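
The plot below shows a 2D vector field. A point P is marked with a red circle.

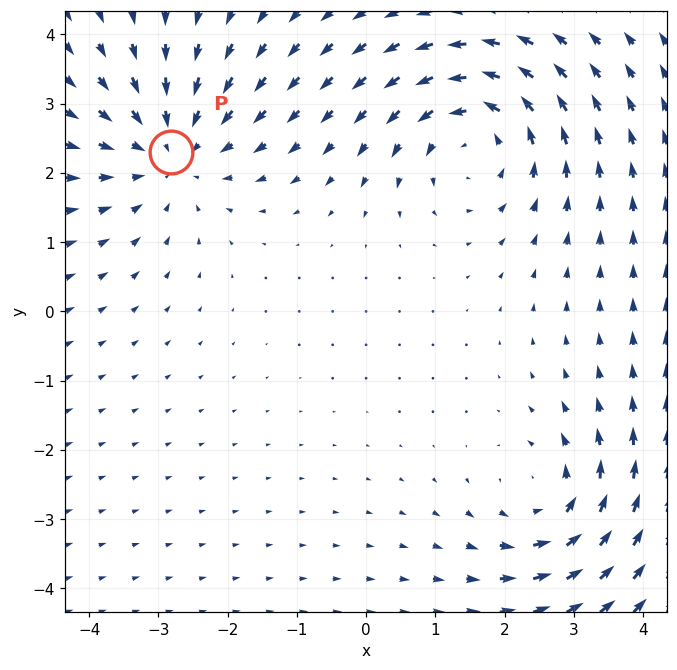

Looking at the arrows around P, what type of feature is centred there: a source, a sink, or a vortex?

At P (-2.8, 2.3) the arrows converge inward. Divergence about -4, curl ≈0 — negative divergence with near-zero curl is a sink.

sink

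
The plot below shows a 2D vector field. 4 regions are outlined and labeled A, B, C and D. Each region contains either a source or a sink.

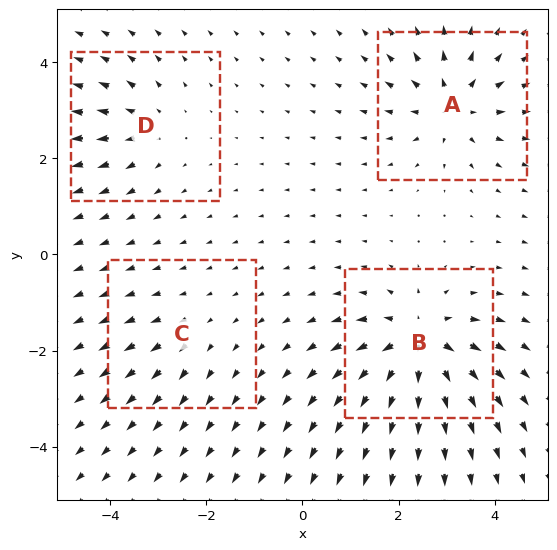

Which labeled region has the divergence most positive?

Divergence at each region's feature centre — A: about +6, B: about +8, C: about +2, D: about +4. Region B is most positive.

B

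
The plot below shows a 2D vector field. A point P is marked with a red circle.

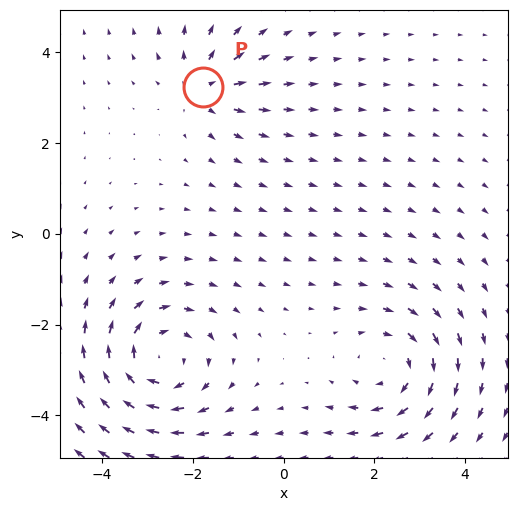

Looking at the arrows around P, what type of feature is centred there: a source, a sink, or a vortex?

At P (-1.8, 3.2) the arrows spread outward. Divergence about +3, curl ≈0 — positive divergence with near-zero curl is a source.

source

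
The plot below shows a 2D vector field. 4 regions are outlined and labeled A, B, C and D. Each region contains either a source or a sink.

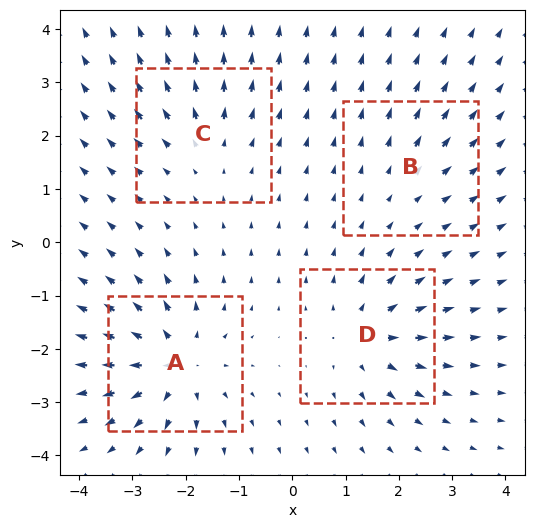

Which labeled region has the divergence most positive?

A

Divergence at each region's feature centre — A: about +7, B: about +2, C: about +4, D: about +6. Region A is most positive.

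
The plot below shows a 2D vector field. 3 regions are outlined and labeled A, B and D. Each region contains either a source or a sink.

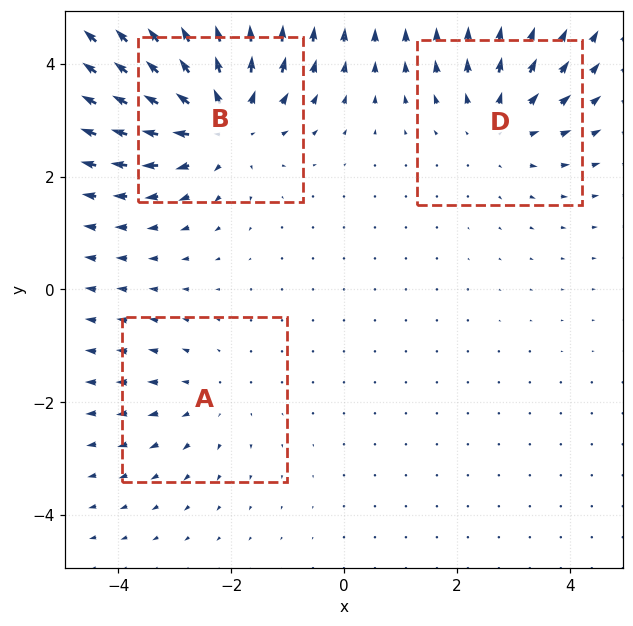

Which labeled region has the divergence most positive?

Divergence at each region's feature centre — A: about +2, B: about +5, D: about +3. Region B is most positive.

B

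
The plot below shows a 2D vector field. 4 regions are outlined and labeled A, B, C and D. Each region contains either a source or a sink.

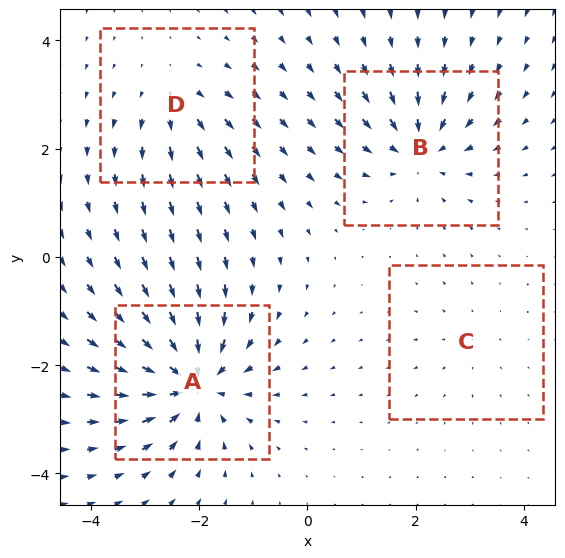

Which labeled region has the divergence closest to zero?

Divergence at each region's feature centre — A: about -8, B: about -5, C: about +2, D: about +3. Region C is closest to zero.

C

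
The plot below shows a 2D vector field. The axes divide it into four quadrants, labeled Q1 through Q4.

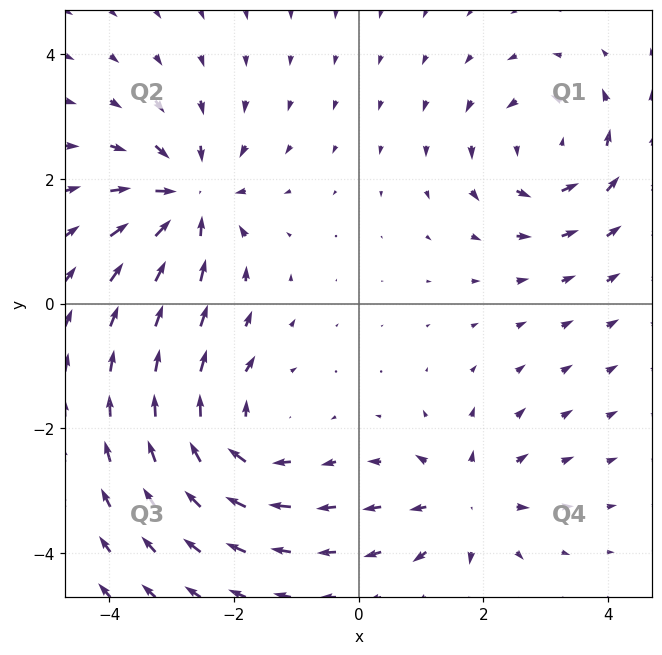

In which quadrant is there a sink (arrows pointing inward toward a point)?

The sink sits at approximately (-2.7, 1.7), which lies in quadrant Q2. The divergence there is about -5, negative as expected for a sink.

Q2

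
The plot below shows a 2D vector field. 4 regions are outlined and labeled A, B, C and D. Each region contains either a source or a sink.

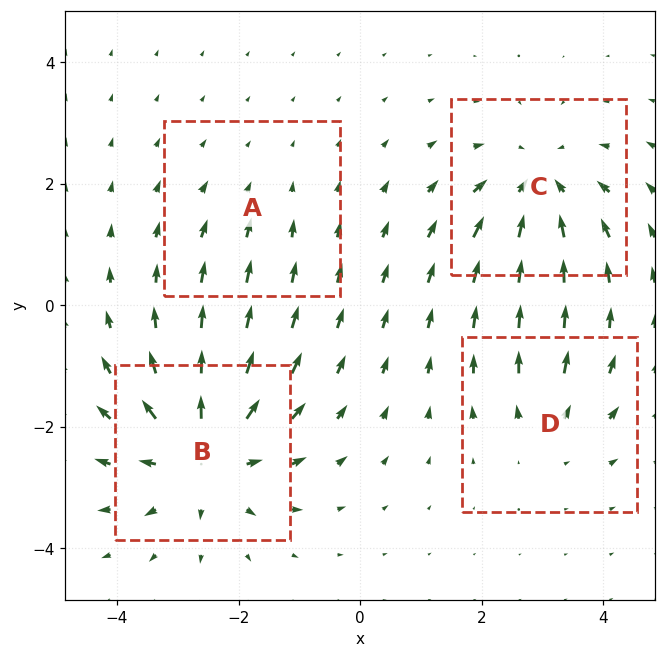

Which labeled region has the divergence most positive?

B

Divergence at each region's feature centre — A: about -2, B: about +6, C: about -5, D: about +3. Region B is most positive.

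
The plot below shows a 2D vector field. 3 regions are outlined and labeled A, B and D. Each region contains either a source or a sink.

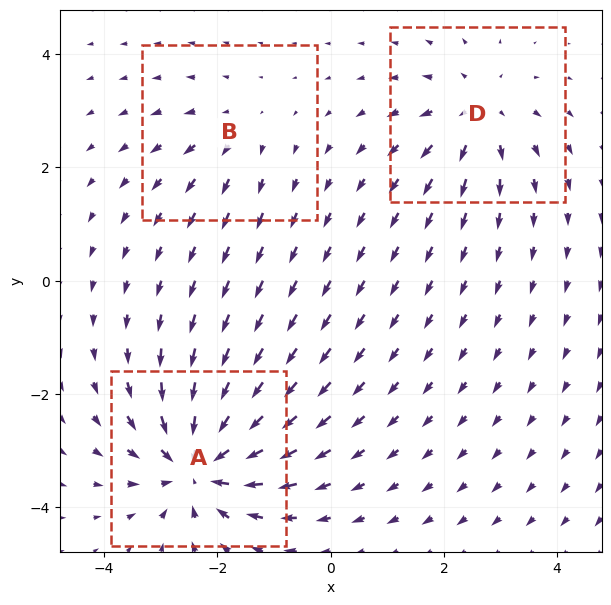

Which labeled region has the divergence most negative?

Divergence at each region's feature centre — A: about -5, B: about +2, D: about +3. Region A is most negative.

A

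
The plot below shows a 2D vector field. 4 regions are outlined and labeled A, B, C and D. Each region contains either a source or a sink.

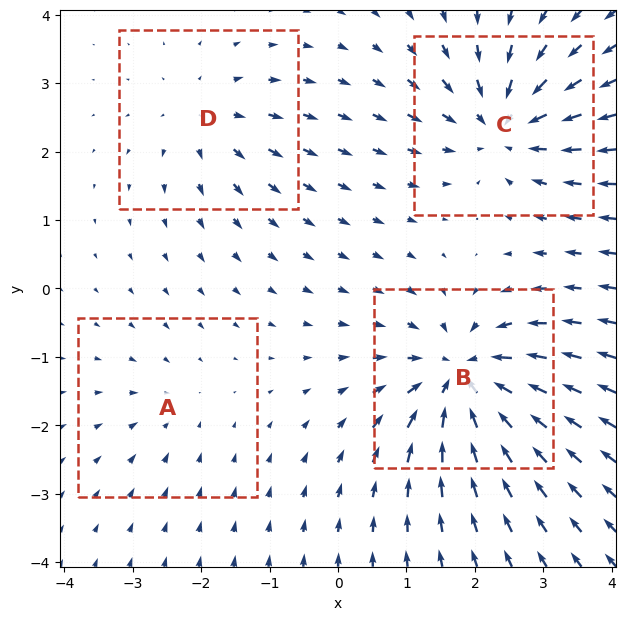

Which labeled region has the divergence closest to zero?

A

Divergence at each region's feature centre — A: about -2, B: about -7, C: about -6, D: about +4. Region A is closest to zero.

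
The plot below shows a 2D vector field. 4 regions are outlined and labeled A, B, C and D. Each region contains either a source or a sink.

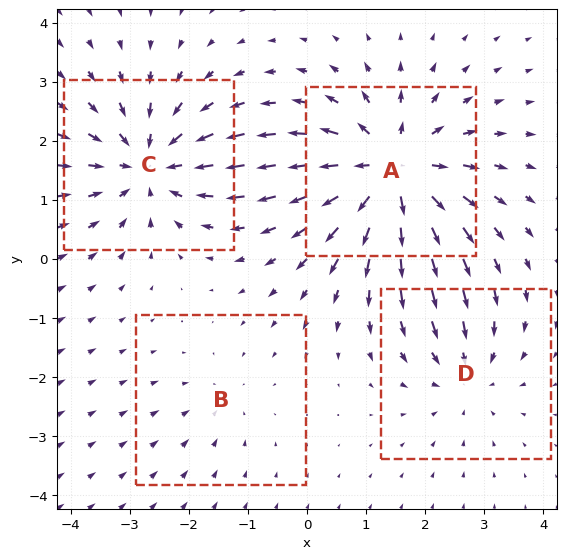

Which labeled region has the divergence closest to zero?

B

Divergence at each region's feature centre — A: about +7, B: about -2, C: about -5, D: about -3. Region B is closest to zero.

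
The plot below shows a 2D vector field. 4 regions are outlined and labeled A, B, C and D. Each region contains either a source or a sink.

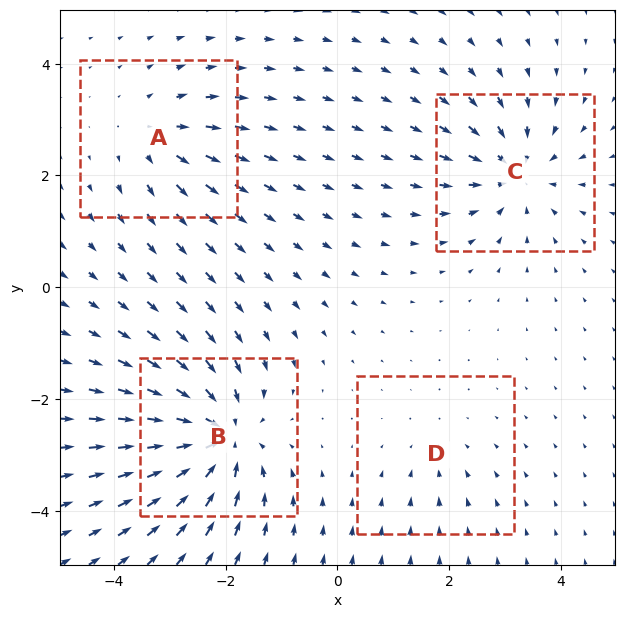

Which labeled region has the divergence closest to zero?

D

Divergence at each region's feature centre — A: about +4, B: about -7, C: about -5, D: about -2. Region D is closest to zero.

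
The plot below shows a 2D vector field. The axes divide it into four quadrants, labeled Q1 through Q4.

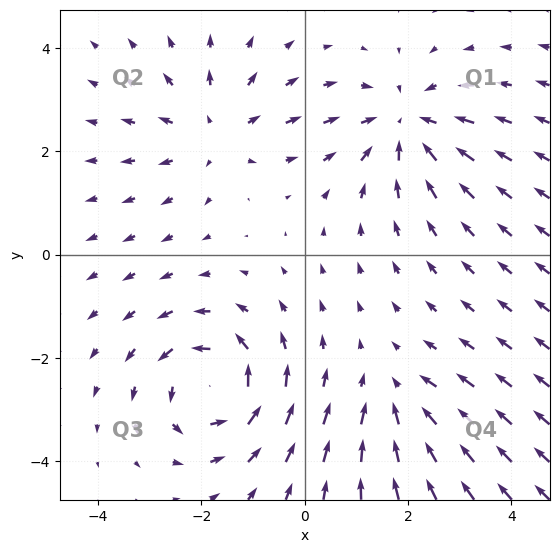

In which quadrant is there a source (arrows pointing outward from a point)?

The source sits at approximately (-1.7, 2.4), which lies in quadrant Q2. The divergence there is about +3, positive as expected for a source.

Q2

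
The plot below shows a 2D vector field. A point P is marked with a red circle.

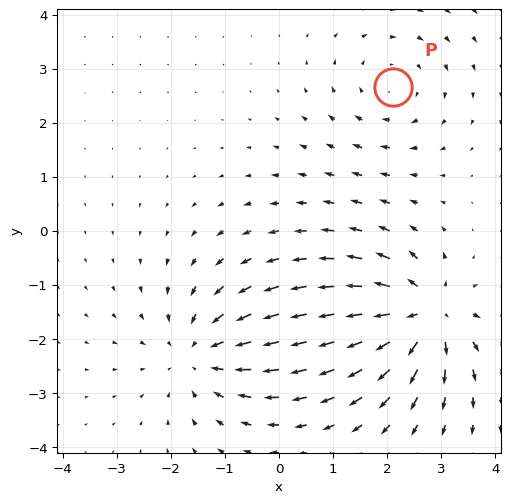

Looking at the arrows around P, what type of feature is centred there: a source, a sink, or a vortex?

vortex

At P (2.1, 2.7) the arrows circulate clockwise. Divergence ≈0, curl about -3 — near-zero divergence with nonzero curl is a vortex.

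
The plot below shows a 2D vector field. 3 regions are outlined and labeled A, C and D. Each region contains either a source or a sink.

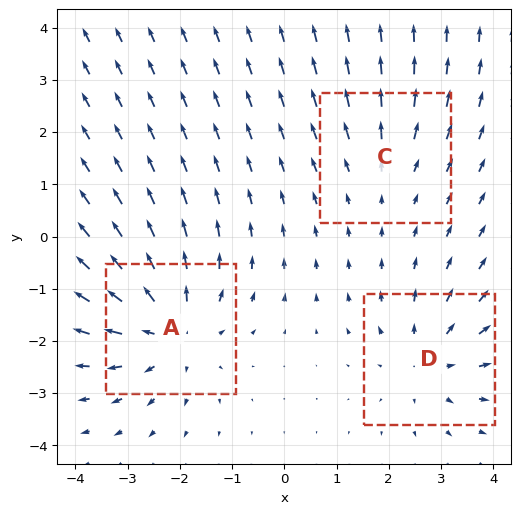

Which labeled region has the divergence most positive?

A

Divergence at each region's feature centre — A: about +4, C: about +2, D: about +3. Region A is most positive.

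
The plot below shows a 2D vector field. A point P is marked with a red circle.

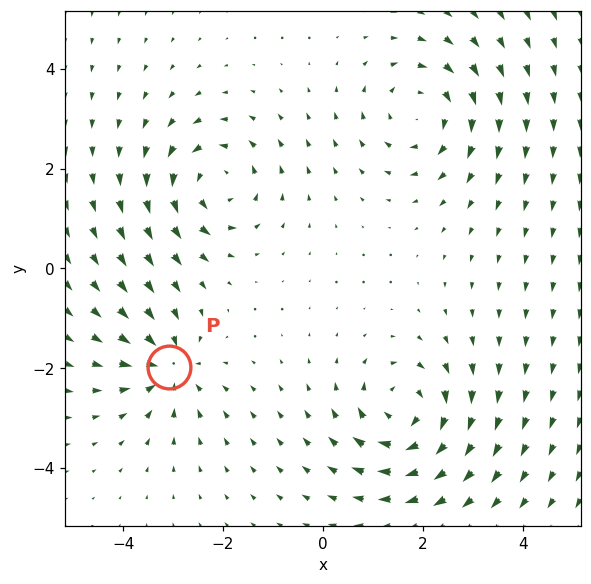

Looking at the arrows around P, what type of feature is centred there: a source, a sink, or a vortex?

sink

At P (-3.1, -2.0) the arrows converge inward. Divergence about -5, curl ≈0 — negative divergence with near-zero curl is a sink.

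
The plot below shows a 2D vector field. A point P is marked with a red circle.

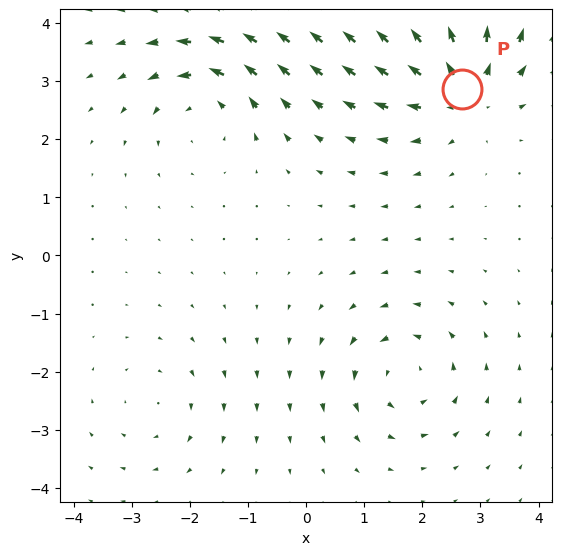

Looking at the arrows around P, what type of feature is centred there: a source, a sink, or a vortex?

At P (2.7, 2.9) the arrows spread outward. Divergence about +6, curl ≈0 — positive divergence with near-zero curl is a source.

source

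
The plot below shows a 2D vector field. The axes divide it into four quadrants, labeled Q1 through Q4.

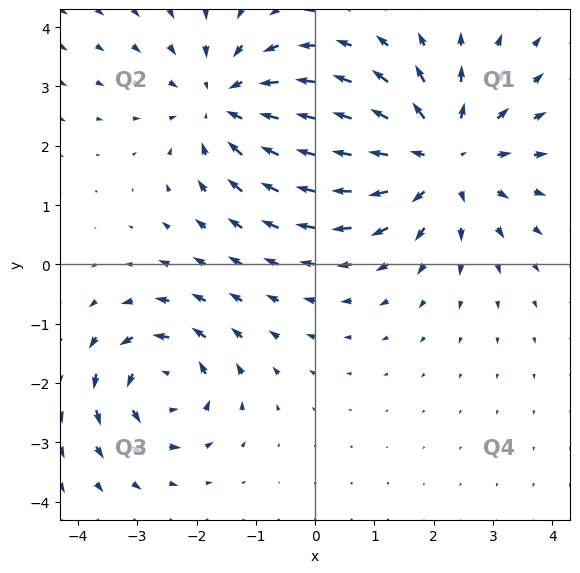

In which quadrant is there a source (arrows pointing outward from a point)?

Q1

The source sits at approximately (2.1, 1.8), which lies in quadrant Q1. The divergence there is about +3, positive as expected for a source.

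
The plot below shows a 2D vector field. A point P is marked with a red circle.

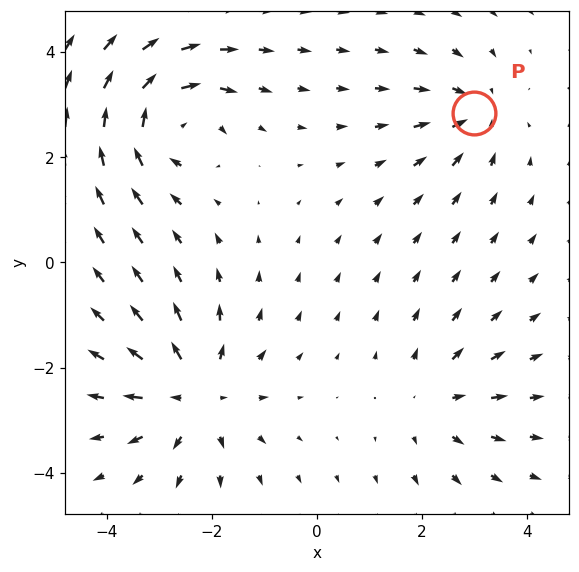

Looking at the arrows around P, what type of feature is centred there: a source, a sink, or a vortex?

At P (3.0, 2.8) the arrows converge inward. Divergence about -4, curl ≈0 — negative divergence with near-zero curl is a sink.

sink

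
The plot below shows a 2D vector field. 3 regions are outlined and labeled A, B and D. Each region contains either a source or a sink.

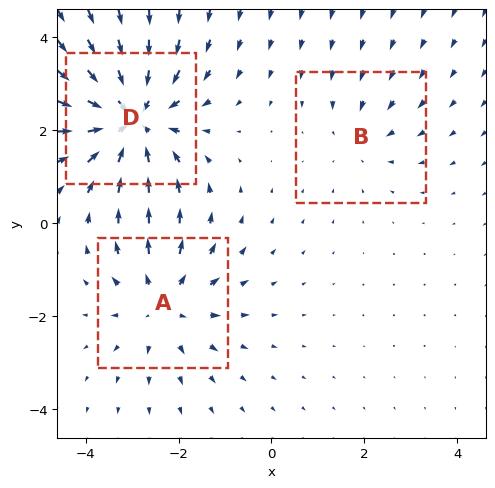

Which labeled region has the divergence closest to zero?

Divergence at each region's feature centre — A: about +3, B: about -2, D: about -4. Region B is closest to zero.

B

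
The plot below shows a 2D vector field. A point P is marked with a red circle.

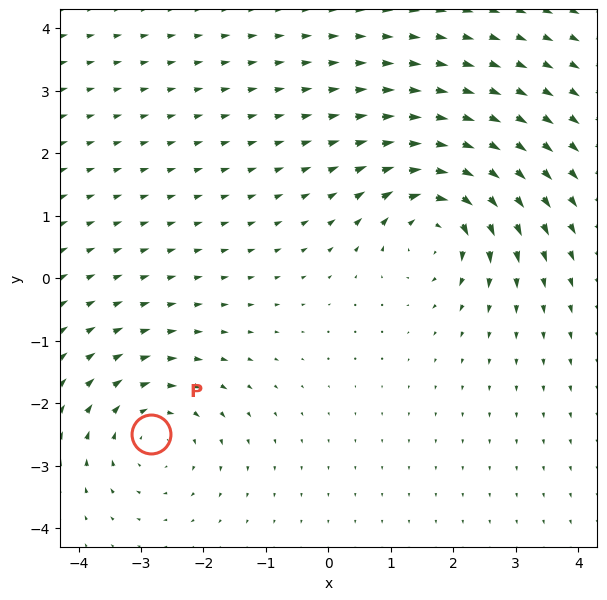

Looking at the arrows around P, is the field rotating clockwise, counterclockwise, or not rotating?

Near P at (-2.8, -2.5) the arrows circulate clockwise. The curl (z-component) there is about -3; negative curl means clockwise rotation.

clockwise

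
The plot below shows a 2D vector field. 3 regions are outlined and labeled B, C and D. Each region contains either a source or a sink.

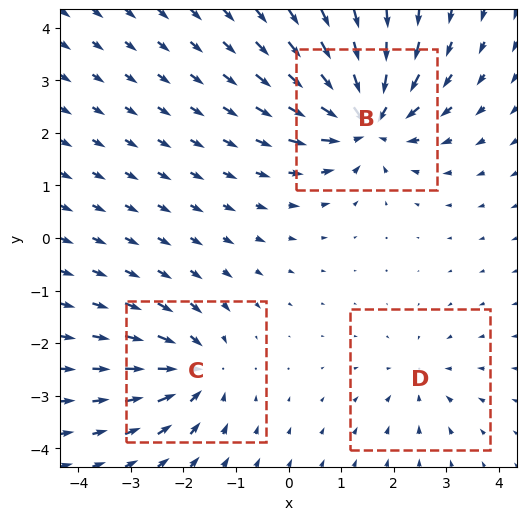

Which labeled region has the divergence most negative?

B

Divergence at each region's feature centre — B: about -6, C: about -4, D: about -2. Region B is most negative.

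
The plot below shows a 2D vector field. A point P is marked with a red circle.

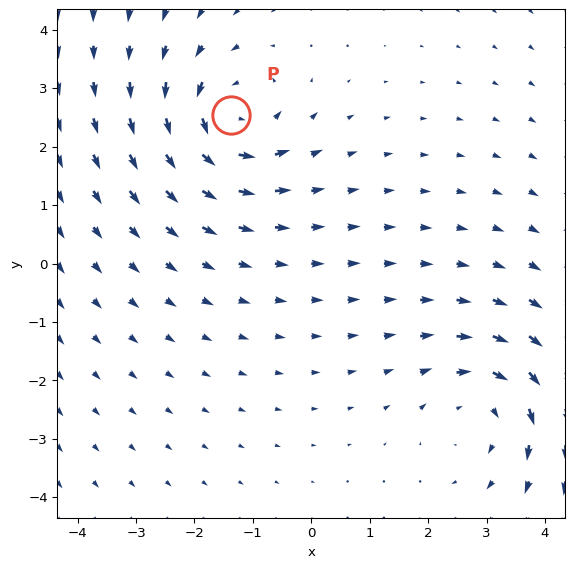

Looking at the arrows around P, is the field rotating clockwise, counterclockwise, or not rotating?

counterclockwise

Near P at (-1.4, 2.5) the arrows circulate counterclockwise. The curl (z-component) there is about +5; positive curl means counterclockwise rotation.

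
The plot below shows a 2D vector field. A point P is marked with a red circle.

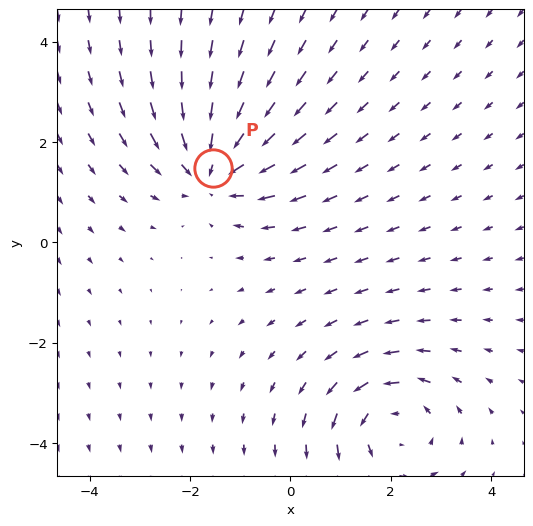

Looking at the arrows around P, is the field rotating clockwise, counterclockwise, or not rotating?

not rotating

Near P at (-1.5, 1.5) the arrows show no circulation. The curl there is ≈0.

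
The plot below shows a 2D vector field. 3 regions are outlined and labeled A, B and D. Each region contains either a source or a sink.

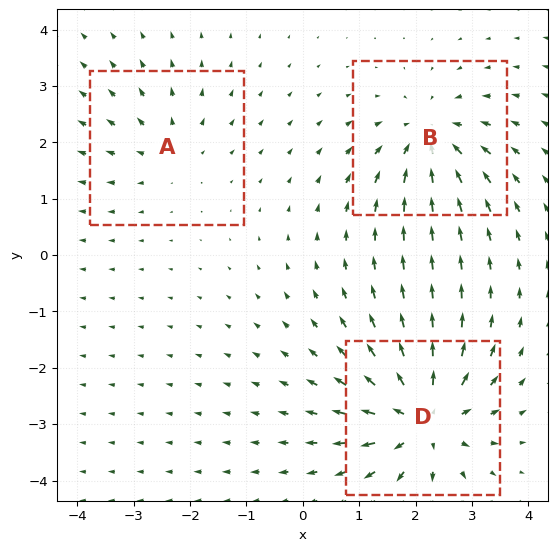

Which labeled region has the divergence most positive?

D

Divergence at each region's feature centre — A: about +2, B: about -4, D: about +5. Region D is most positive.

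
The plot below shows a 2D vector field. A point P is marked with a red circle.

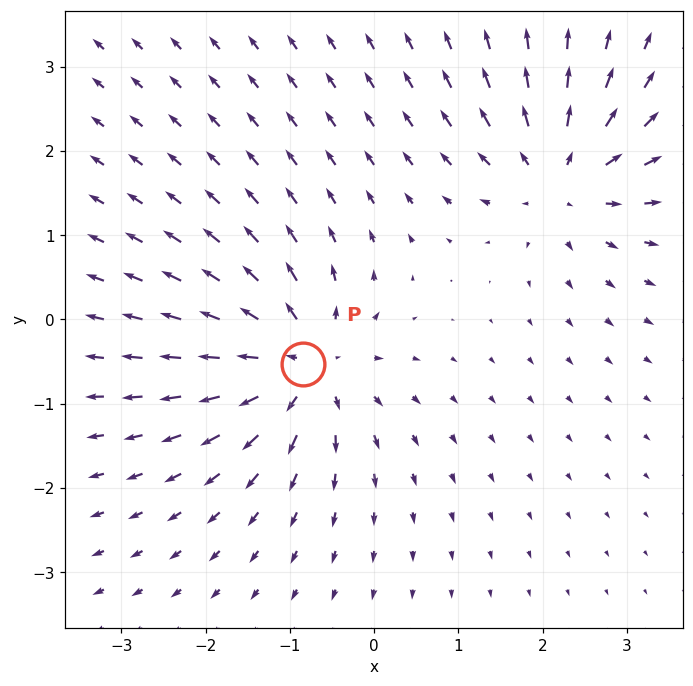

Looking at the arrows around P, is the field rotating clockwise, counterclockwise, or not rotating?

Near P at (-0.9, -0.5) the arrows show no circulation. The curl there is ≈0.

not rotating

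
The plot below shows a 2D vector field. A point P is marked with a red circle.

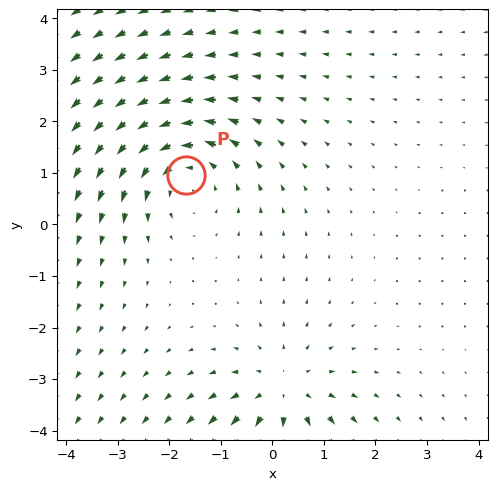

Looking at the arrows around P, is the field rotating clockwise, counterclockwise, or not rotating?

Near P at (-1.7, 1.0) the arrows circulate counterclockwise. The curl (z-component) there is about +3; positive curl means counterclockwise rotation.

counterclockwise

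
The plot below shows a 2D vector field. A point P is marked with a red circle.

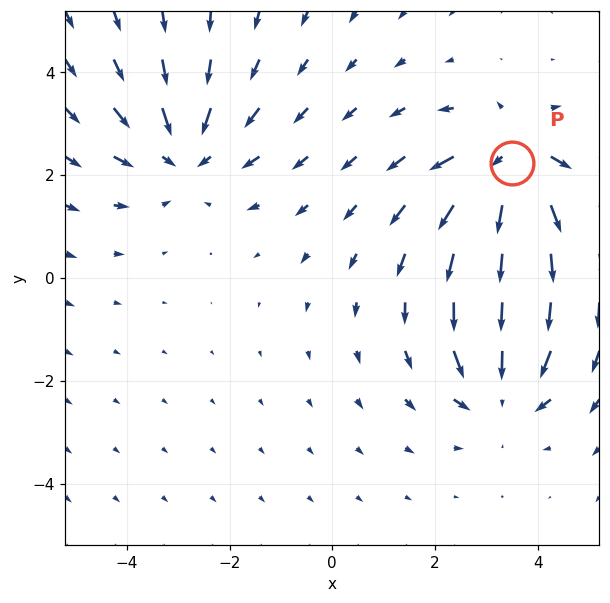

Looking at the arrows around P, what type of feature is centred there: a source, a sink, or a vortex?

source

At P (3.5, 2.2) the arrows spread outward. Divergence about +6, curl ≈0 — positive divergence with near-zero curl is a source.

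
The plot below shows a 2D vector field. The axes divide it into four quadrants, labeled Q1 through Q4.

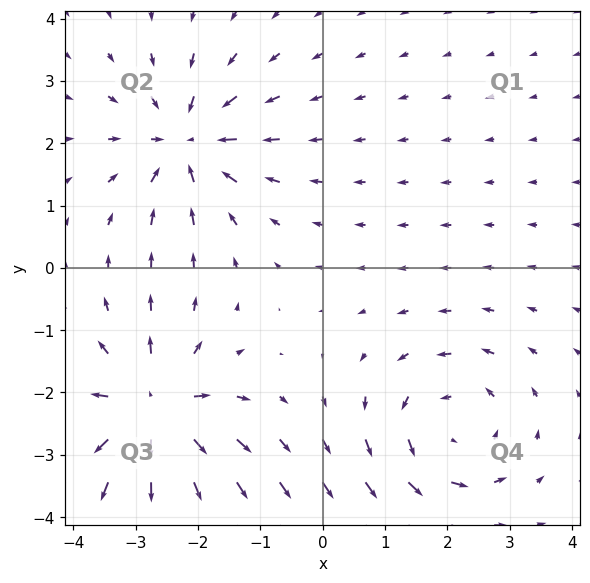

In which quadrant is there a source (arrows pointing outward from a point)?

Q3

The source sits at approximately (-2.7, -2.3), which lies in quadrant Q3. The divergence there is about +6, positive as expected for a source.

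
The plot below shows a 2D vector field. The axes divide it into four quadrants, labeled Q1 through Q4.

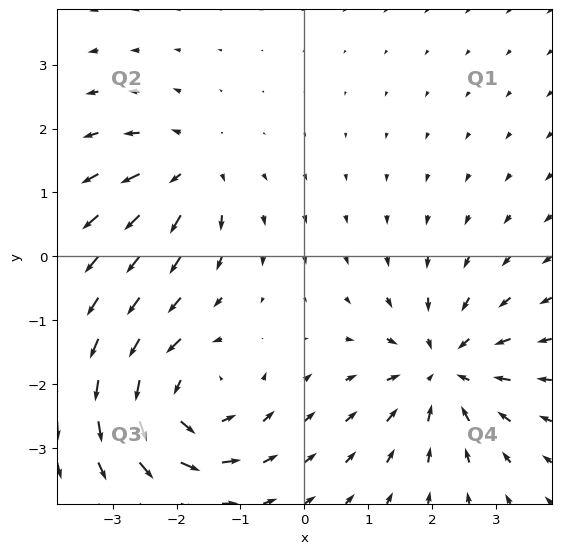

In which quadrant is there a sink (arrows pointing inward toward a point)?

Q4

The sink sits at approximately (2.2, -1.8), which lies in quadrant Q4. The divergence there is about -5, negative as expected for a sink.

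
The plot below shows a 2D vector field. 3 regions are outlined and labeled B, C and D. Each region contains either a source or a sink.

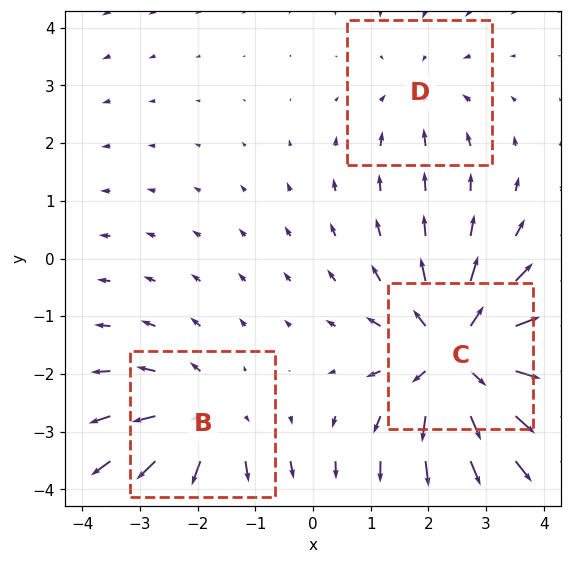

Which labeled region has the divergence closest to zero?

Divergence at each region's feature centre — B: about +3, C: about +5, D: about -2. Region D is closest to zero.

D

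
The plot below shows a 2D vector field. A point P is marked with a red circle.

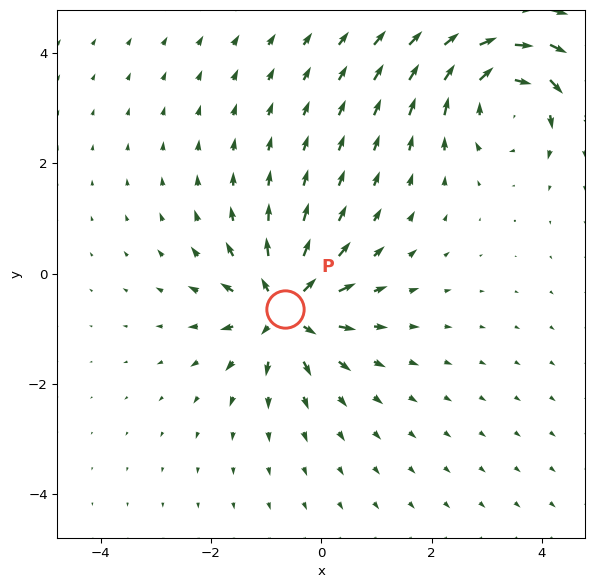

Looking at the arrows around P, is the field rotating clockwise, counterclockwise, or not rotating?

Near P at (-0.7, -0.6) the arrows show no circulation. The curl there is ≈0.

not rotating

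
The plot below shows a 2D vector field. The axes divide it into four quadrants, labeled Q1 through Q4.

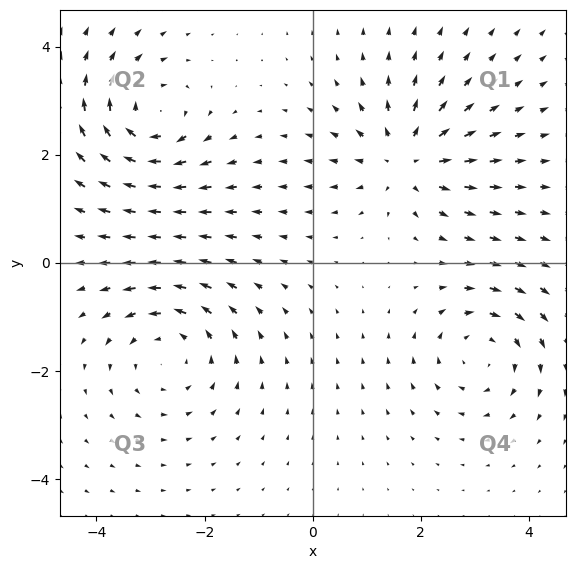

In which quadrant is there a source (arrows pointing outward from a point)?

The source sits at approximately (1.7, 1.9), which lies in quadrant Q1. The divergence there is about +5, positive as expected for a source.

Q1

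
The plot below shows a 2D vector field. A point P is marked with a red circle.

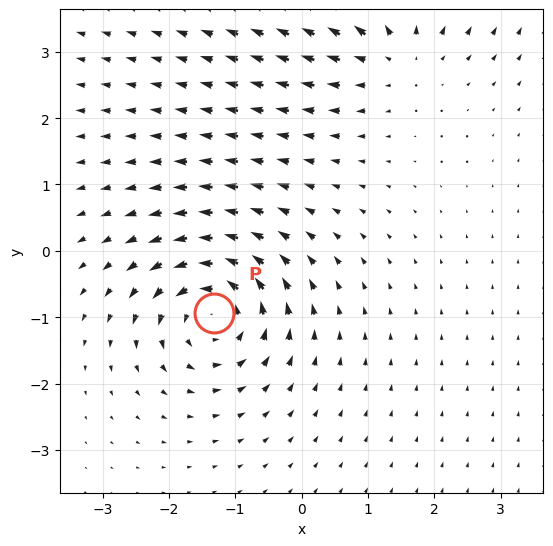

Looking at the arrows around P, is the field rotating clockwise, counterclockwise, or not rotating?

Near P at (-1.3, -0.9) the arrows circulate counterclockwise. The curl (z-component) there is about +5; positive curl means counterclockwise rotation.

counterclockwise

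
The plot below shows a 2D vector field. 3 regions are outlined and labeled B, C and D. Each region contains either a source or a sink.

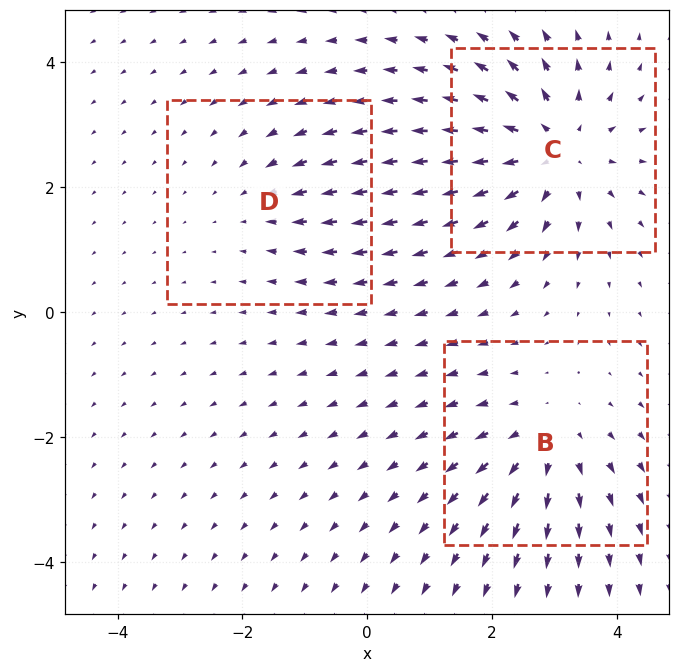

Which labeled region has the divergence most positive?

Divergence at each region's feature centre — B: about +3, C: about +4, D: about -2. Region C is most positive.

C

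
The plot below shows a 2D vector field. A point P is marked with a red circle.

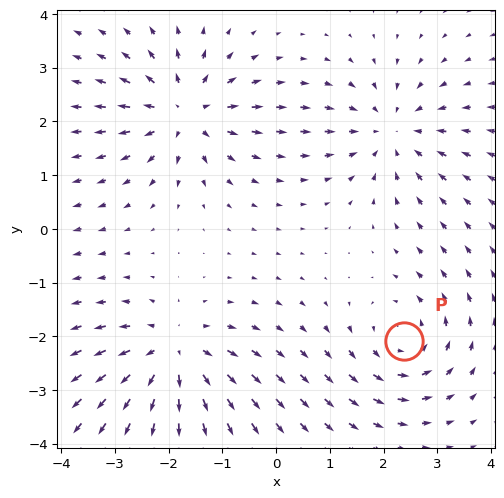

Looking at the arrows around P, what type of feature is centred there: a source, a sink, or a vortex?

At P (2.4, -2.1) the arrows circulate counterclockwise. Divergence ≈0, curl about +5 — near-zero divergence with nonzero curl is a vortex.

vortex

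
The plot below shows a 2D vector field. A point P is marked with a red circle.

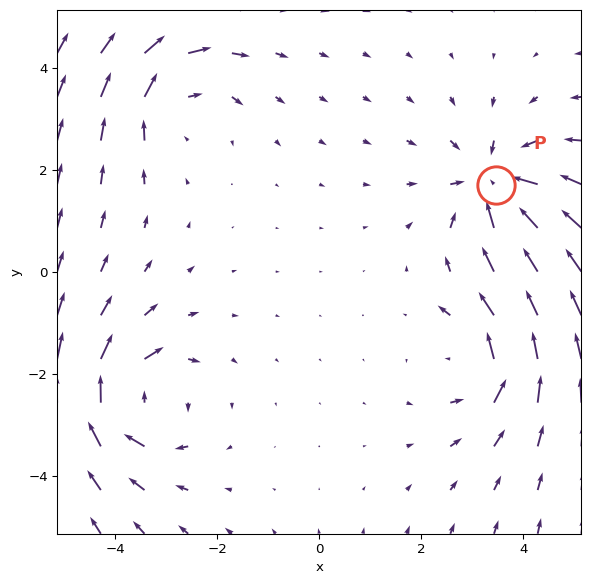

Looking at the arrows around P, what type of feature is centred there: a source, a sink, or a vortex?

At P (3.5, 1.7) the arrows converge inward. Divergence about -4, curl ≈0 — negative divergence with near-zero curl is a sink.

sink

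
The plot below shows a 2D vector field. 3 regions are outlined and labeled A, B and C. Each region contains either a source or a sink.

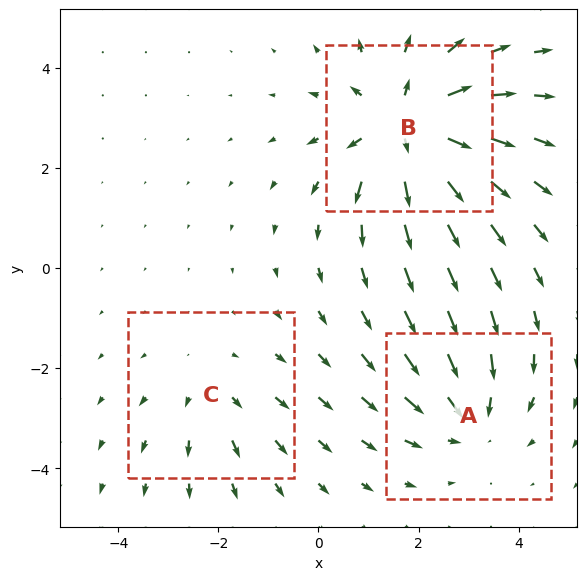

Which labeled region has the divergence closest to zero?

Divergence at each region's feature centre — A: about -3, B: about +5, C: about +2. Region C is closest to zero.

C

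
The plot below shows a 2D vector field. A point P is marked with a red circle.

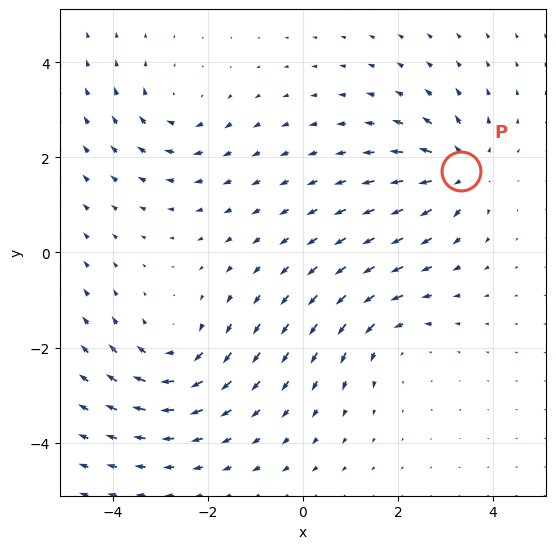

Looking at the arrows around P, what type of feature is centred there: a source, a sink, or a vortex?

source

At P (3.3, 1.7) the arrows spread outward. Divergence about +5, curl ≈0 — positive divergence with near-zero curl is a source.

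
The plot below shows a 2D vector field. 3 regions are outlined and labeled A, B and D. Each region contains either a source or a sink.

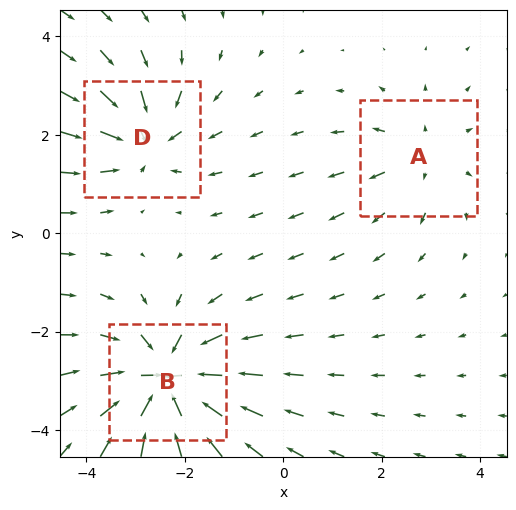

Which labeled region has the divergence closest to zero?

Divergence at each region's feature centre — A: about +2, B: about -5, D: about -3. Region A is closest to zero.

A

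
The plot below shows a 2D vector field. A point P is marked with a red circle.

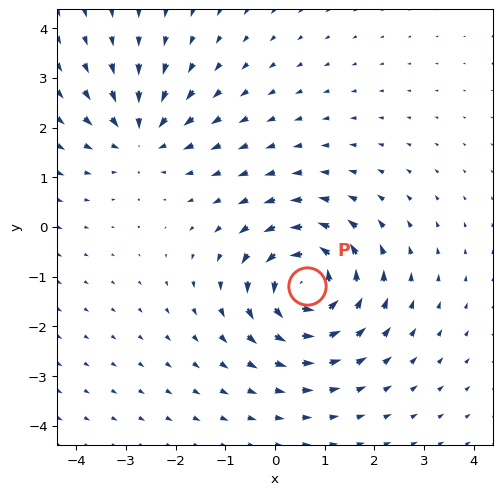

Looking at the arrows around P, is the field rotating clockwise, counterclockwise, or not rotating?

Near P at (0.6, -1.2) the arrows circulate counterclockwise. The curl (z-component) there is about +6; positive curl means counterclockwise rotation.

counterclockwise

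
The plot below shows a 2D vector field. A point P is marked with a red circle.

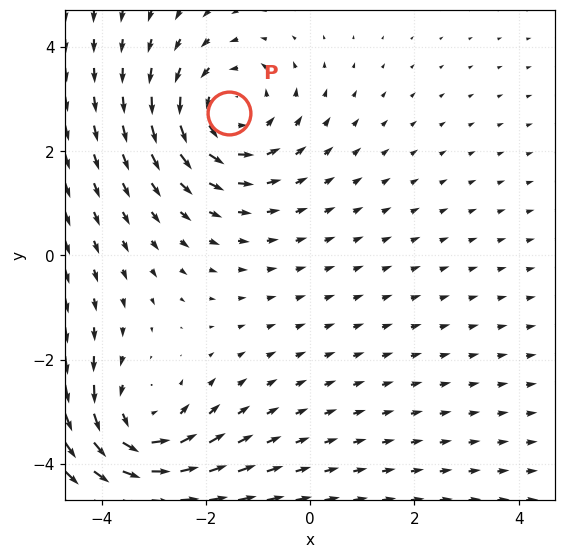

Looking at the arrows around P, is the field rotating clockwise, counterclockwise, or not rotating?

Near P at (-1.6, 2.7) the arrows circulate counterclockwise. The curl (z-component) there is about +2; positive curl means counterclockwise rotation.

counterclockwise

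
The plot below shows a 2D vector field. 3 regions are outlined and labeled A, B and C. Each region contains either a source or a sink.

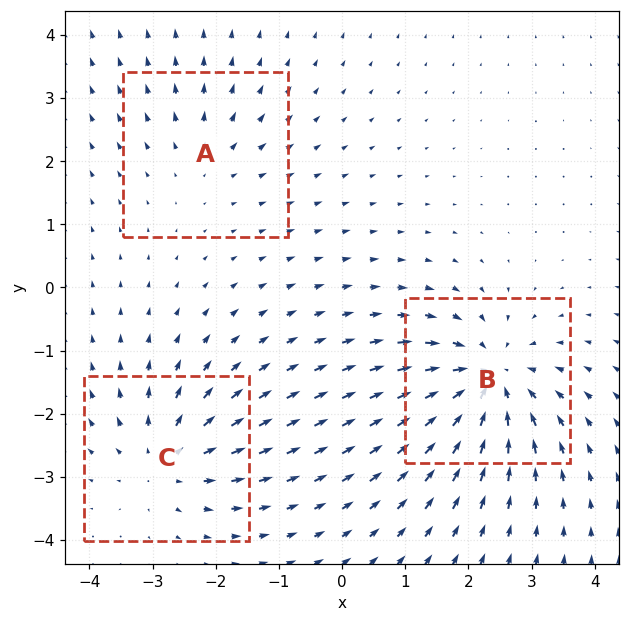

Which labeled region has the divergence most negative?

B

Divergence at each region's feature centre — A: about +2, B: about -5, C: about +4. Region B is most negative.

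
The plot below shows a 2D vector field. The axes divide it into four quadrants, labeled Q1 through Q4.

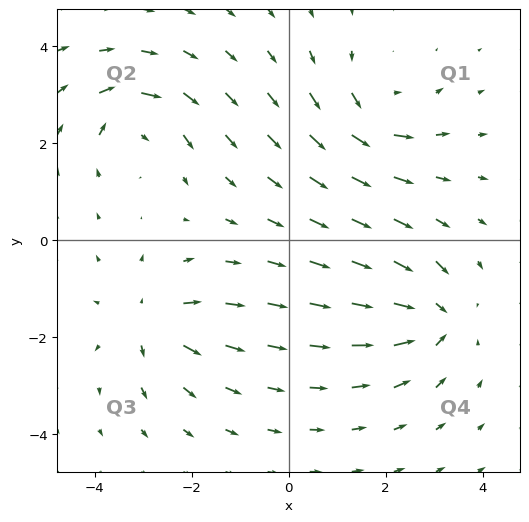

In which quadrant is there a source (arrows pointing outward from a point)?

The source sits at approximately (-2.8, -1.7), which lies in quadrant Q3. The divergence there is about +5, positive as expected for a source.

Q3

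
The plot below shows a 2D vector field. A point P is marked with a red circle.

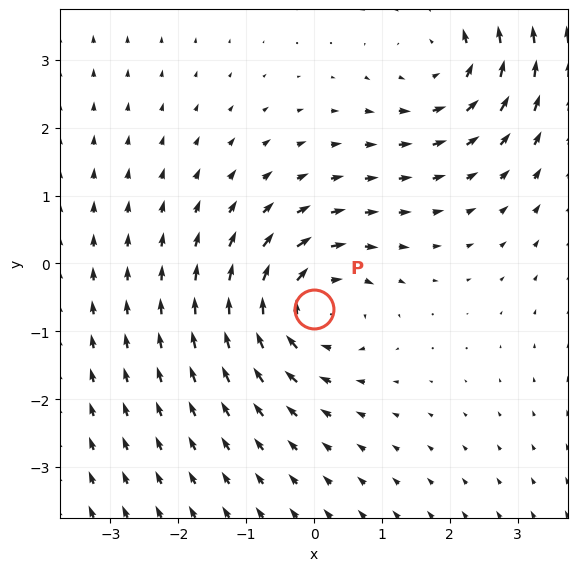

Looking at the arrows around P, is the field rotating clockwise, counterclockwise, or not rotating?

clockwise

Near P at (0.0, -0.7) the arrows circulate clockwise. The curl (z-component) there is about -3; negative curl means clockwise rotation.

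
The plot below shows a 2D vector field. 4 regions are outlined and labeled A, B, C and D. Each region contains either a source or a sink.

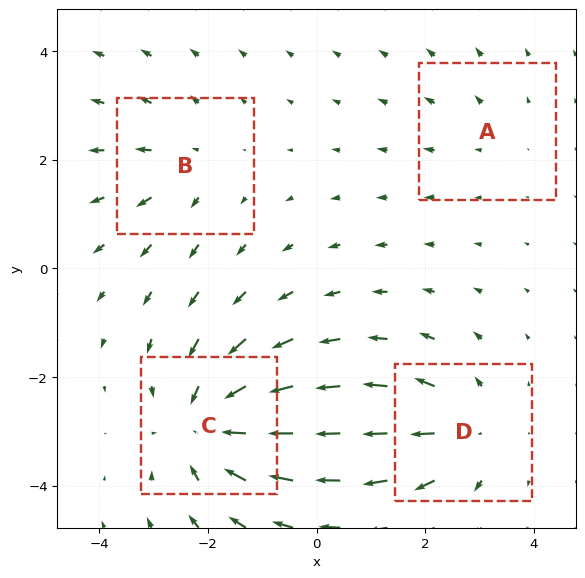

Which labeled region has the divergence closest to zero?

Divergence at each region's feature centre — A: about +2, B: about +3, C: about -6, D: about +4. Region A is closest to zero.

A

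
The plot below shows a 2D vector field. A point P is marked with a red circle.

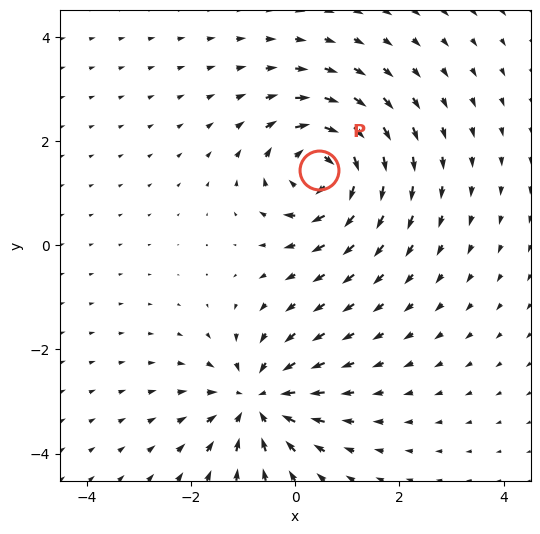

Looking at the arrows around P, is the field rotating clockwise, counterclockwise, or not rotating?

clockwise

Near P at (0.5, 1.4) the arrows circulate clockwise. The curl (z-component) there is about -6; negative curl means clockwise rotation.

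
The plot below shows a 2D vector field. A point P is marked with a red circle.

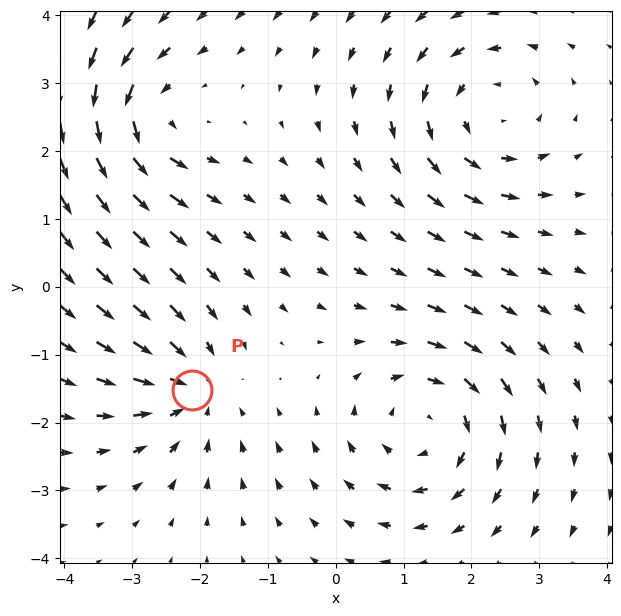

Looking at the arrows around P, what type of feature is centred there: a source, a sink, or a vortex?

At P (-2.1, -1.5) the arrows converge inward. Divergence about -4, curl ≈0 — negative divergence with near-zero curl is a sink.

sink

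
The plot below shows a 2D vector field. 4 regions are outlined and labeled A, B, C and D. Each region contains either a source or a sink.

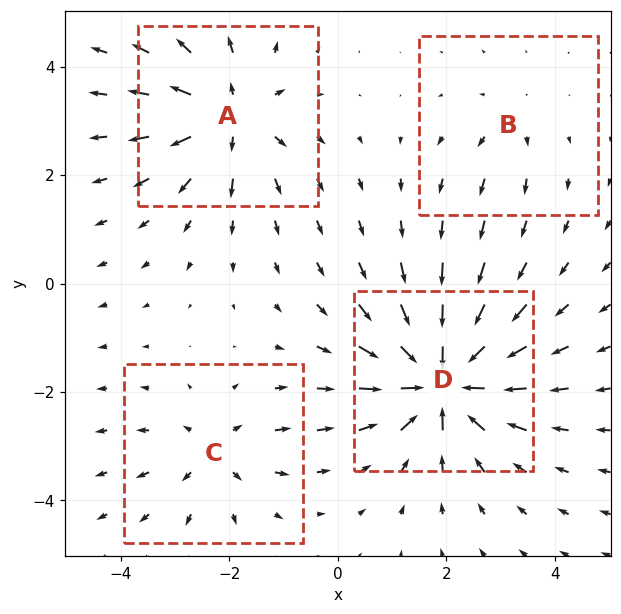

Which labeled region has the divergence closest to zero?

Divergence at each region's feature centre — A: about +6, B: about +2, C: about +4, D: about -9. Region B is closest to zero.

B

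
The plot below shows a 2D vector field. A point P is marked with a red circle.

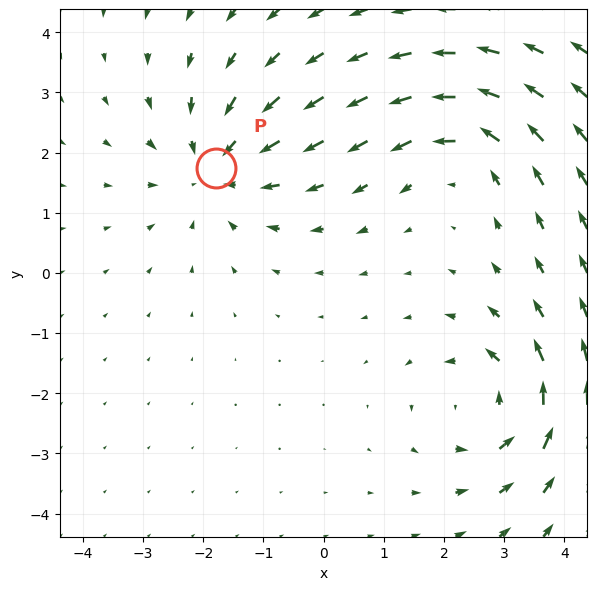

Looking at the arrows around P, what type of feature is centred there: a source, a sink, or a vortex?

sink

At P (-1.8, 1.7) the arrows converge inward. Divergence about -4, curl ≈0 — negative divergence with near-zero curl is a sink.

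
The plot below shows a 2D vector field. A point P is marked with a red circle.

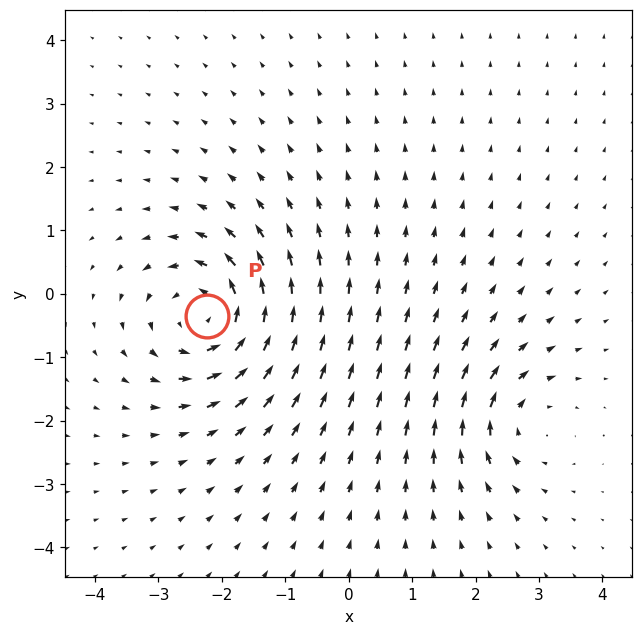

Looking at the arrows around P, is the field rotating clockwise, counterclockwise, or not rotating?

counterclockwise

Near P at (-2.2, -0.4) the arrows circulate counterclockwise. The curl (z-component) there is about +6; positive curl means counterclockwise rotation.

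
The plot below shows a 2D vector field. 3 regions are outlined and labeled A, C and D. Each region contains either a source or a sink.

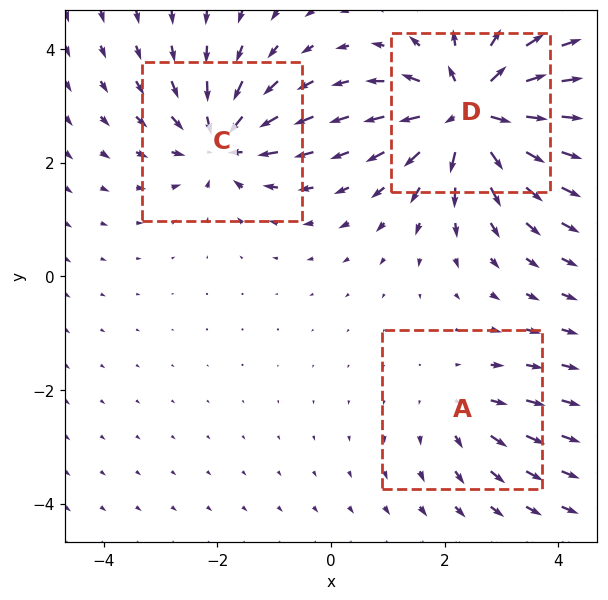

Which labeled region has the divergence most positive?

D

Divergence at each region's feature centre — A: about +2, C: about -4, D: about +6. Region D is most positive.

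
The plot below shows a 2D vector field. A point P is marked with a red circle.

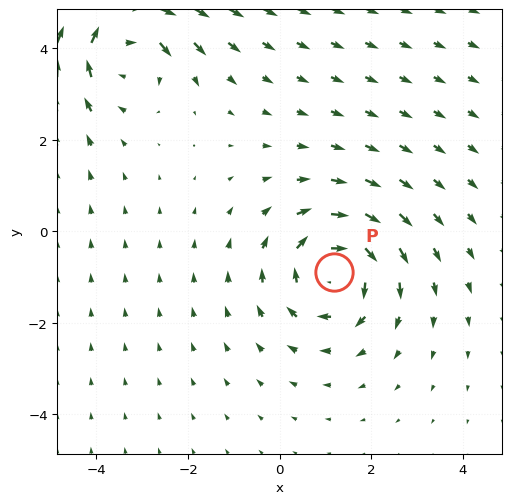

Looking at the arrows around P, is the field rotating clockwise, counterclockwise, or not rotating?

Near P at (1.2, -0.9) the arrows circulate clockwise. The curl (z-component) there is about -3; negative curl means clockwise rotation.

clockwise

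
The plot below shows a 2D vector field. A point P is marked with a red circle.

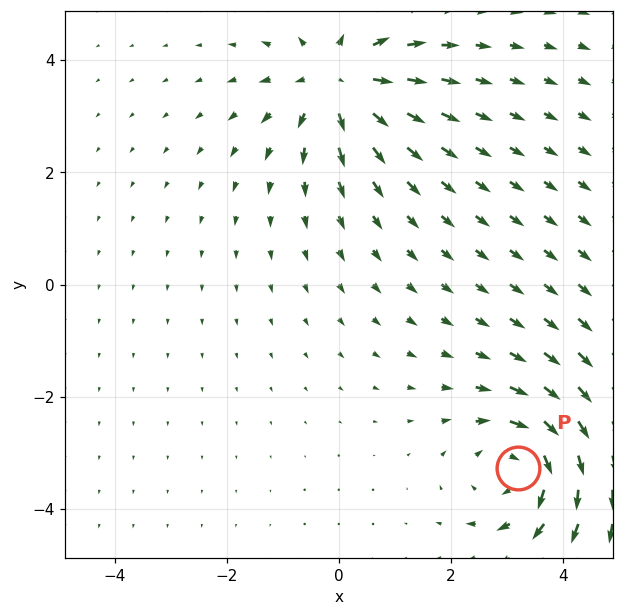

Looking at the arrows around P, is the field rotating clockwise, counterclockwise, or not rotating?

clockwise

Near P at (3.2, -3.3) the arrows circulate clockwise. The curl (z-component) there is about -4; negative curl means clockwise rotation.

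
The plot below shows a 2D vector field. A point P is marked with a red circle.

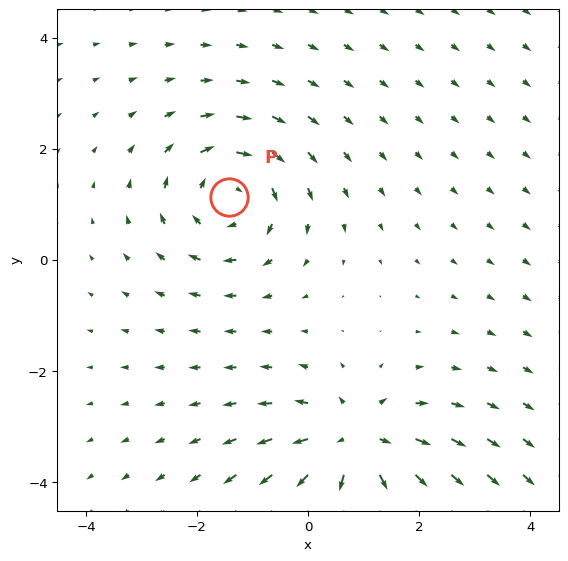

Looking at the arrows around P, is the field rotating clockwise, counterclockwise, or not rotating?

Near P at (-1.4, 1.1) the arrows circulate clockwise. The curl (z-component) there is about -4; negative curl means clockwise rotation.

clockwise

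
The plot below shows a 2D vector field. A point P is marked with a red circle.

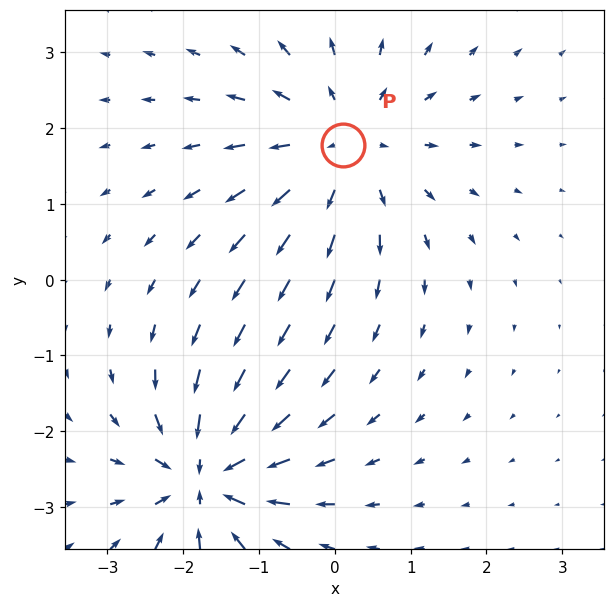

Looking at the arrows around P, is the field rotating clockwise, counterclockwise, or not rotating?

Near P at (0.1, 1.8) the arrows show no circulation. The curl there is ≈0.

not rotating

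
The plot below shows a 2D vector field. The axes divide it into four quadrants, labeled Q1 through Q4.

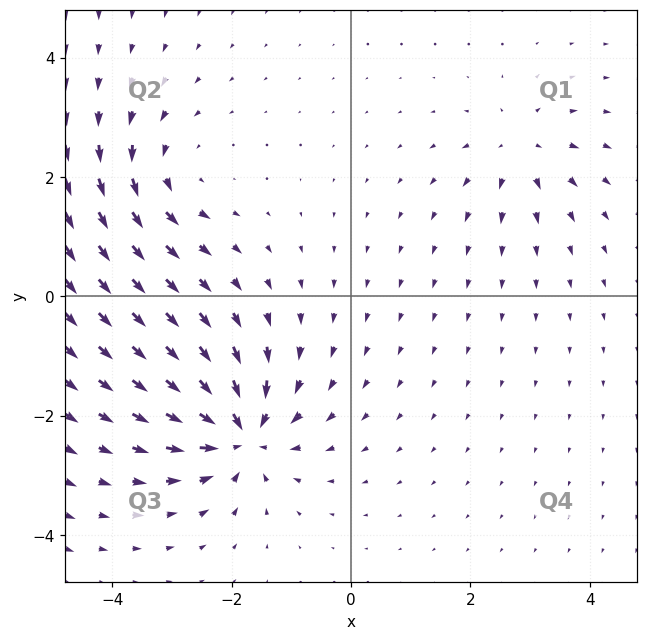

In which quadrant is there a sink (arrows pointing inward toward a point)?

Q3

The sink sits at approximately (-1.8, -2.3), which lies in quadrant Q3. The divergence there is about -7, negative as expected for a sink.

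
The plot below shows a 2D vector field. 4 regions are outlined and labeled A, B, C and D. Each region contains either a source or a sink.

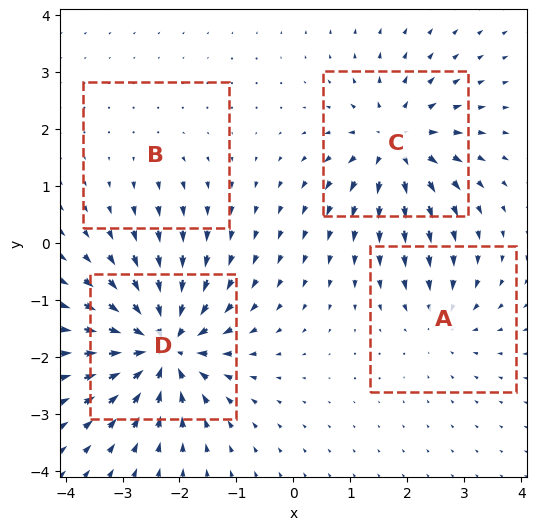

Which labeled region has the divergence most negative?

D

Divergence at each region's feature centre — A: about -4, B: about +2, C: about +7, D: about -9. Region D is most negative.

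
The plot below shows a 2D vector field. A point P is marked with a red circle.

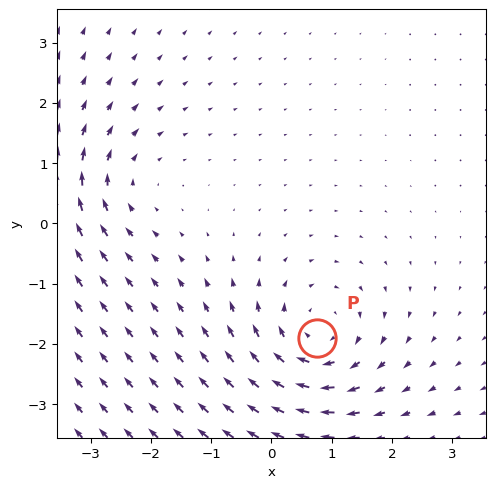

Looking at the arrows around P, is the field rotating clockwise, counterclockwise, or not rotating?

clockwise

Near P at (0.8, -1.9) the arrows circulate clockwise. The curl (z-component) there is about -5; negative curl means clockwise rotation.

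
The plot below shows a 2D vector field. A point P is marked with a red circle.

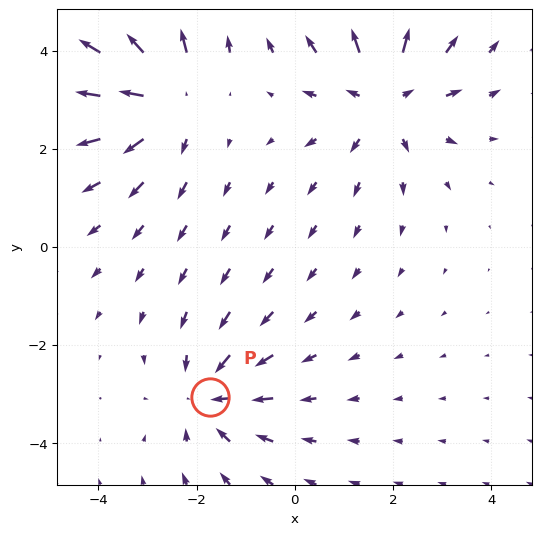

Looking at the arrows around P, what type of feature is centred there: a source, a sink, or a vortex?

sink

At P (-1.7, -3.1) the arrows converge inward. Divergence about -3, curl ≈0 — negative divergence with near-zero curl is a sink.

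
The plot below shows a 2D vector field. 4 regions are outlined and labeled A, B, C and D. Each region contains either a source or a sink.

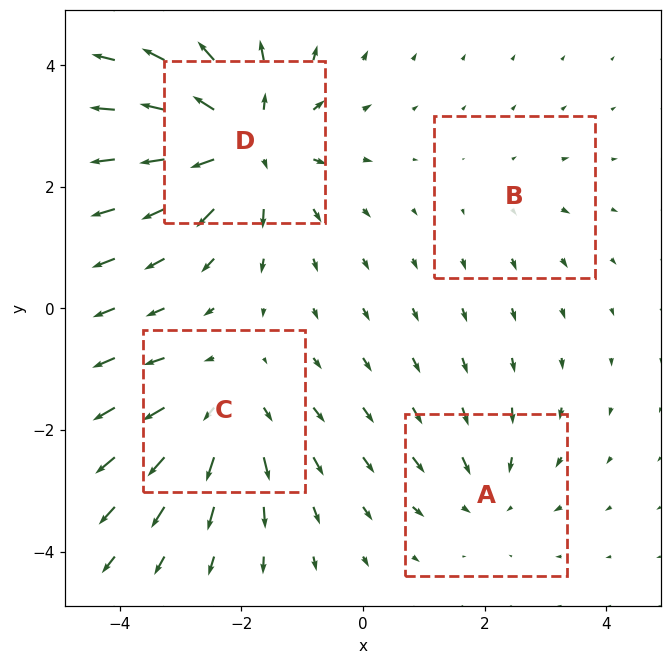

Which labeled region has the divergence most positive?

D

Divergence at each region's feature centre — A: about -3, B: about +2, C: about +4, D: about +7. Region D is most positive.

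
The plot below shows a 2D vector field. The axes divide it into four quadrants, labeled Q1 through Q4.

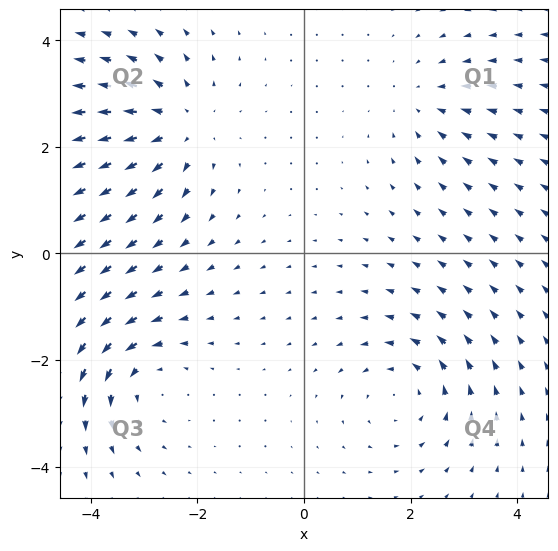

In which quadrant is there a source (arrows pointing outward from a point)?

Q2

The source sits at approximately (-2.3, 2.4), which lies in quadrant Q2. The divergence there is about +4, positive as expected for a source.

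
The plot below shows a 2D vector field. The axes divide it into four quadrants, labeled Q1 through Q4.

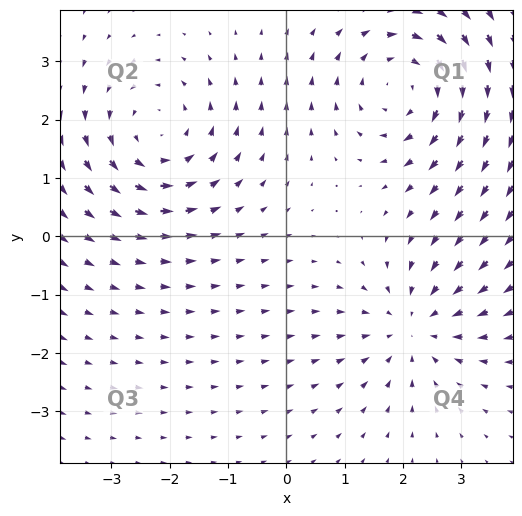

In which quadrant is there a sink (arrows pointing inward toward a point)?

Q4

The sink sits at approximately (2.2, -1.5), which lies in quadrant Q4. The divergence there is about -3, negative as expected for a sink.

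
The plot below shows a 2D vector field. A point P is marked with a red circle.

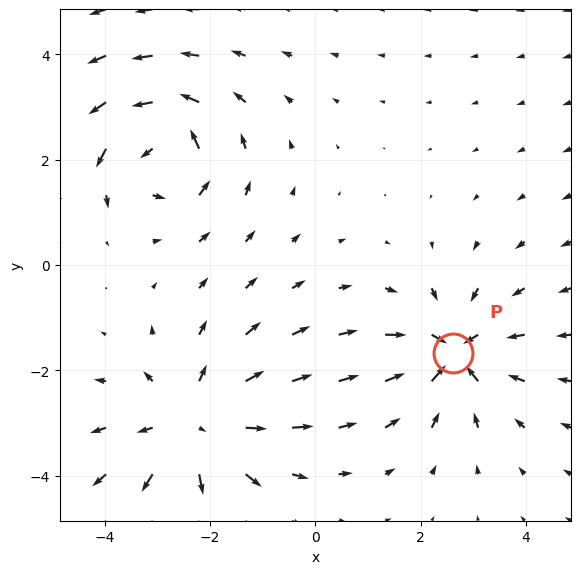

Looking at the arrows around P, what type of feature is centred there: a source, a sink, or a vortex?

At P (2.6, -1.7) the arrows converge inward. Divergence about -5, curl ≈0 — negative divergence with near-zero curl is a sink.

sink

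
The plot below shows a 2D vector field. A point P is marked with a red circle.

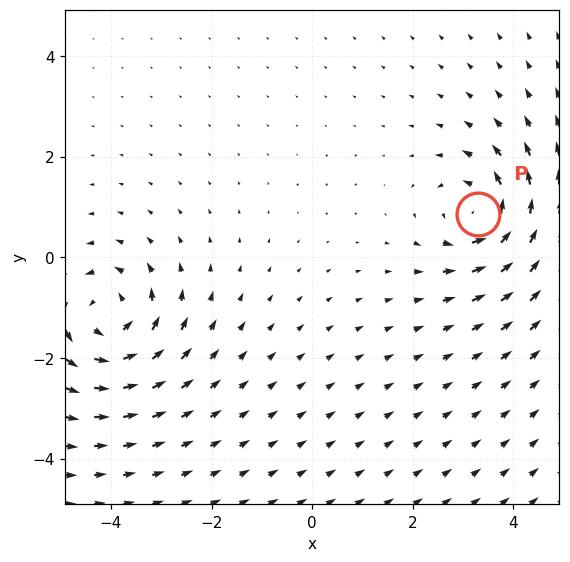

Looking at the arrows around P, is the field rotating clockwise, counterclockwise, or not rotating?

Near P at (3.3, 0.9) the arrows circulate counterclockwise. The curl (z-component) there is about +5; positive curl means counterclockwise rotation.

counterclockwise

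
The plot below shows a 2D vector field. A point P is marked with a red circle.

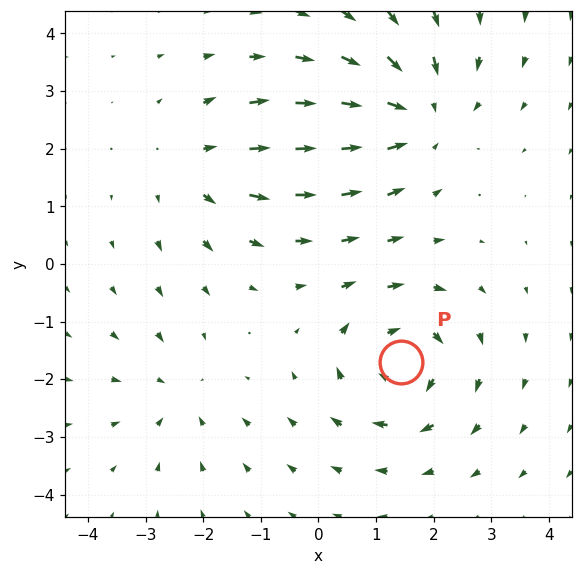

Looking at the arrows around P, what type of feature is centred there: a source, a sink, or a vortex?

At P (1.4, -1.7) the arrows circulate clockwise. Divergence ≈0, curl about -5 — near-zero divergence with nonzero curl is a vortex.

vortex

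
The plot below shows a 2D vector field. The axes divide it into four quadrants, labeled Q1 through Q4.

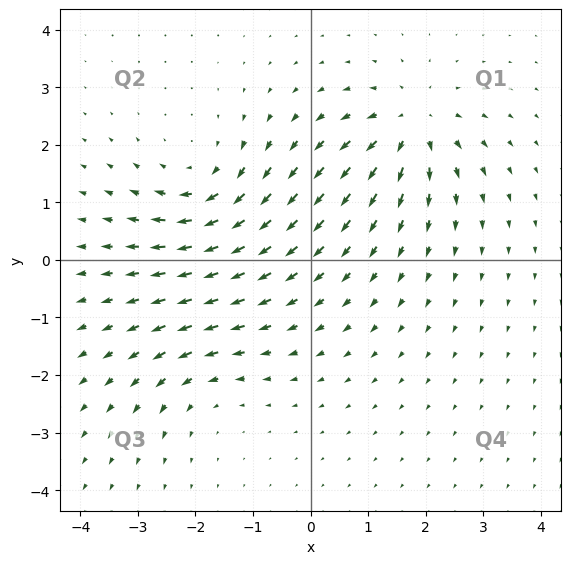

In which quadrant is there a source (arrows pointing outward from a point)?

The source sits at approximately (1.8, 2.3), which lies in quadrant Q1. The divergence there is about +5, positive as expected for a source.

Q1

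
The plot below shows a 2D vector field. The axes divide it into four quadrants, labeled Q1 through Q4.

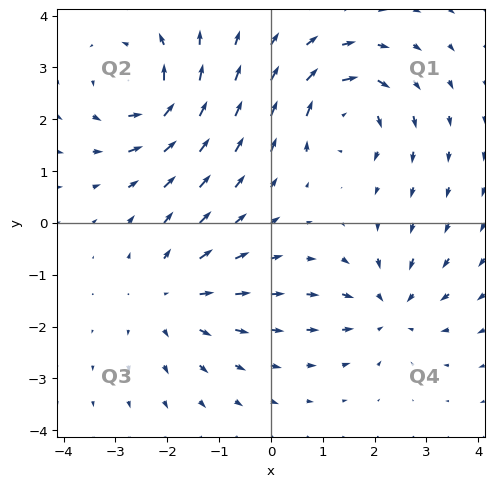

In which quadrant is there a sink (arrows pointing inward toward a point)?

Q4

The sink sits at approximately (2.3, -1.7), which lies in quadrant Q4. The divergence there is about -4, negative as expected for a sink.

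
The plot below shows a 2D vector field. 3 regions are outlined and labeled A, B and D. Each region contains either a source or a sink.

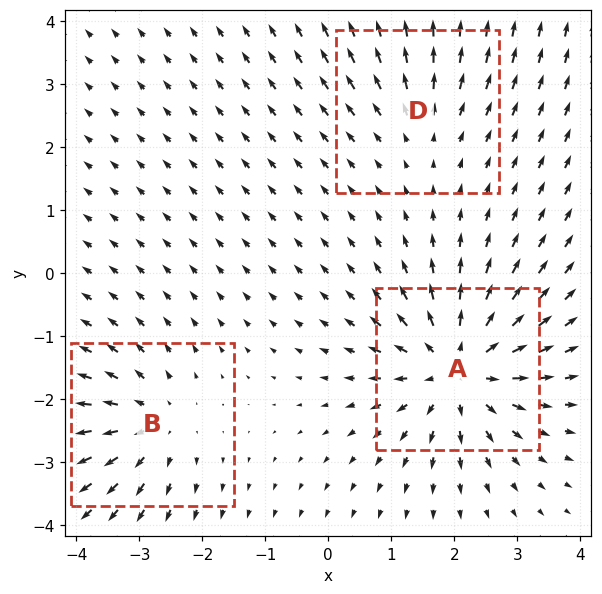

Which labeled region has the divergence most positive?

A

Divergence at each region's feature centre — A: about +5, B: about +3, D: about +2. Region A is most positive.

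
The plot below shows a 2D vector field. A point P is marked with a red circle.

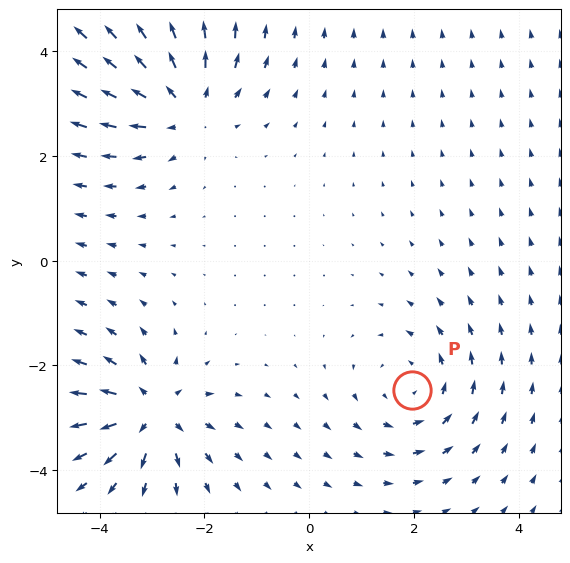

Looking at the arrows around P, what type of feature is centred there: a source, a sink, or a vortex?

vortex

At P (2.0, -2.5) the arrows circulate counterclockwise. Divergence ≈0, curl about +3 — near-zero divergence with nonzero curl is a vortex.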